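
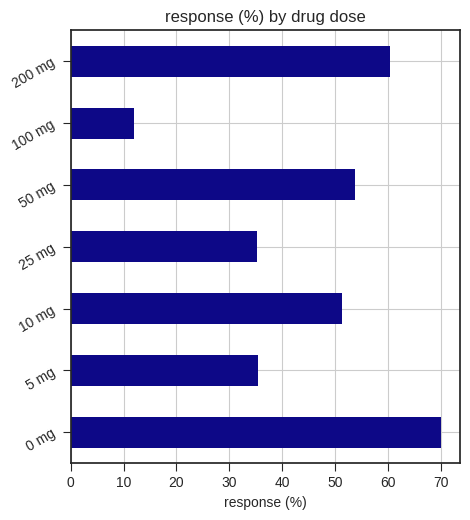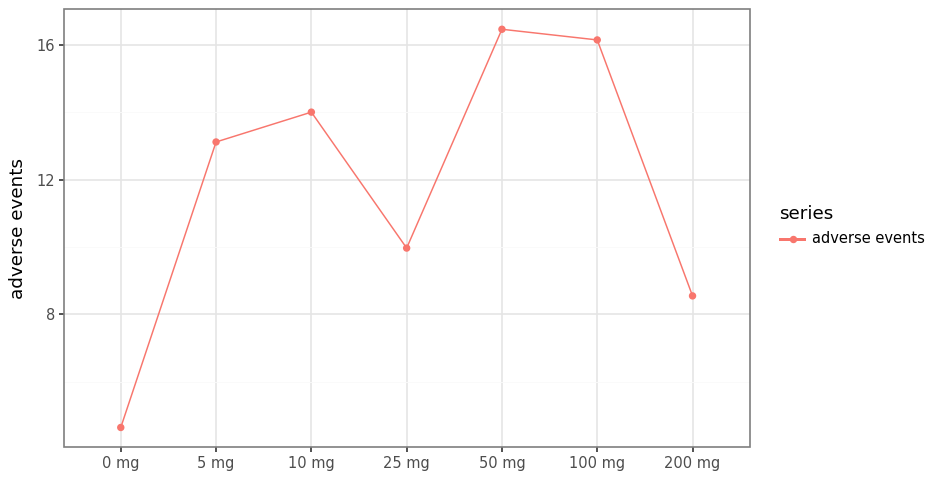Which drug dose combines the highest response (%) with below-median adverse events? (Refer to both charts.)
Chart 2 median adverse events ≈ 14; below-median drug doses: 0 mg, 25 mg, 200 mg. Among those, 0 mg has the highest response (%) (≈ 70).

0 mg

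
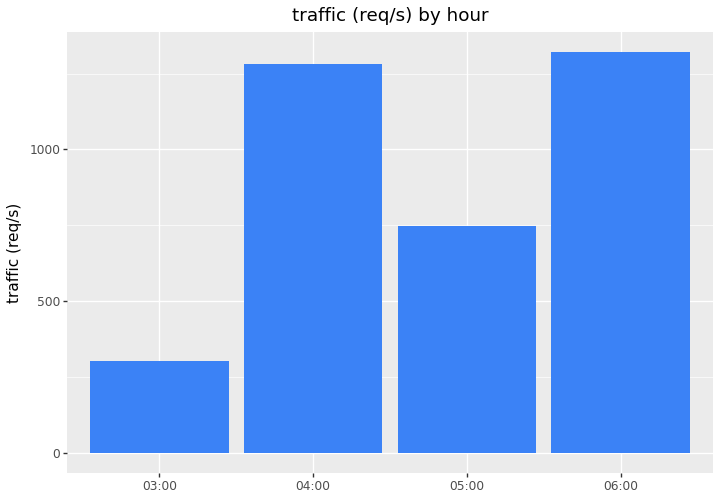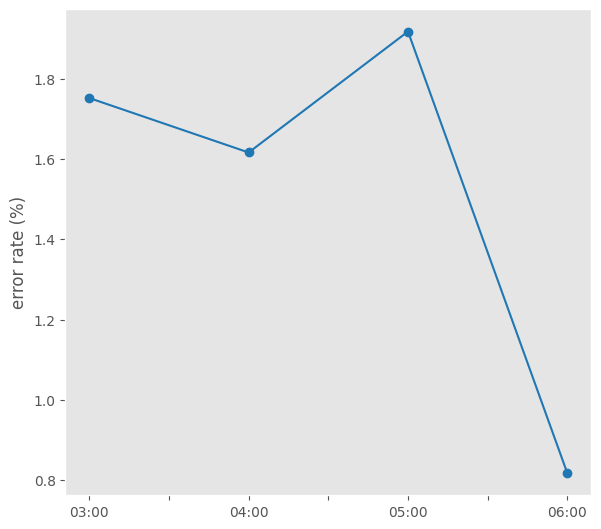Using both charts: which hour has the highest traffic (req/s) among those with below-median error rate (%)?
Chart 2 median error rate (%) ≈ 1.6; below-median hours: 04:00, 06:00. Among those, 06:00 has the highest traffic (req/s) (≈ 1400).

06:00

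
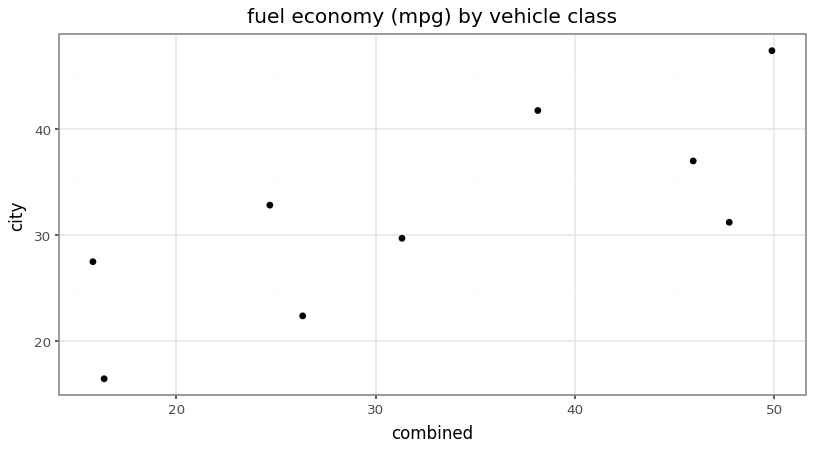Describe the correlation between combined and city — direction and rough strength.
Points are positively correlated; strong (|r| ≈ 0.8).

positive, strong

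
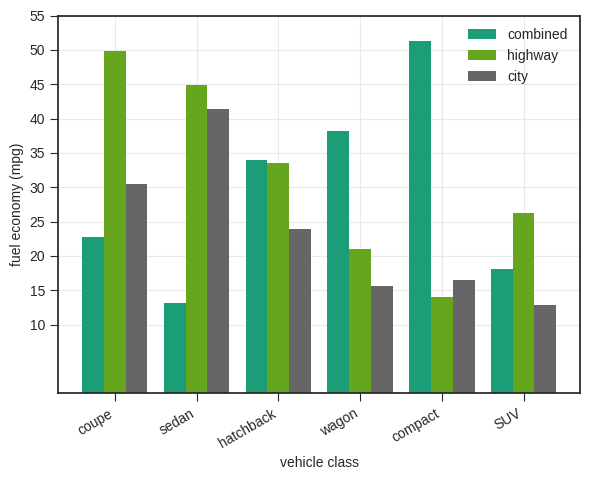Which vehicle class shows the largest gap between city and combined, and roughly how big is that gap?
compact, ≈ 35 mpg

compact: city ≈ 15, combined ≈ 50 → gap ≈ 35. Next-largest (sedan) is only ≈ 25.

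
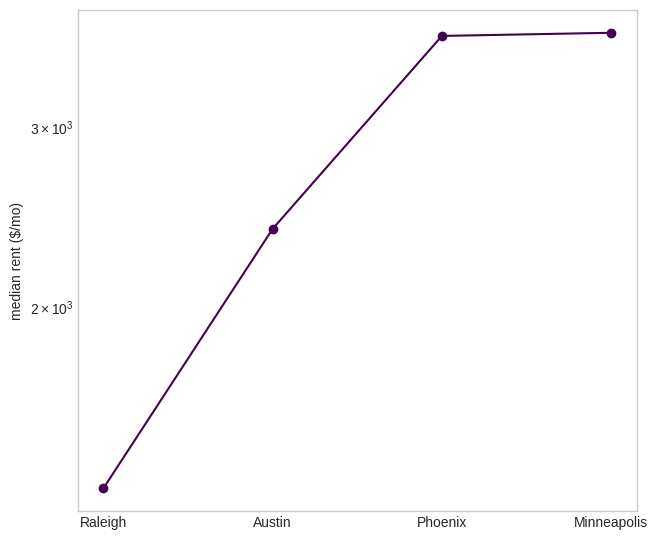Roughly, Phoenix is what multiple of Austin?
≈ 1.5×

Phoenix ≈ 3600, Austin ≈ 2400; 3600/2400 ≈ 1.5.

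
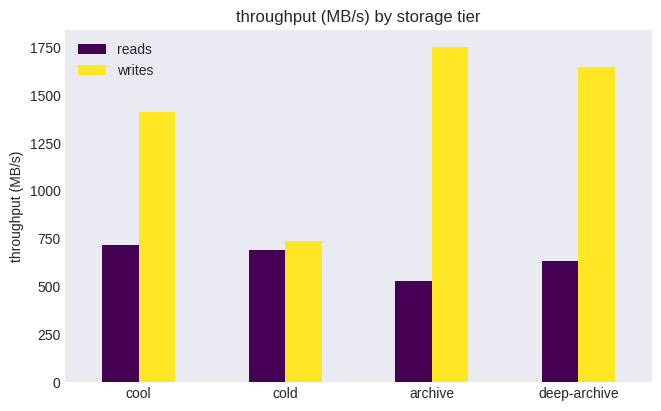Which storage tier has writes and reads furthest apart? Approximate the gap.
archive, ≈ 1200 MB/s

archive: writes ≈ 1800, reads ≈ 600 → gap ≈ 1200. Next-largest (deep-archive) is only ≈ 1000.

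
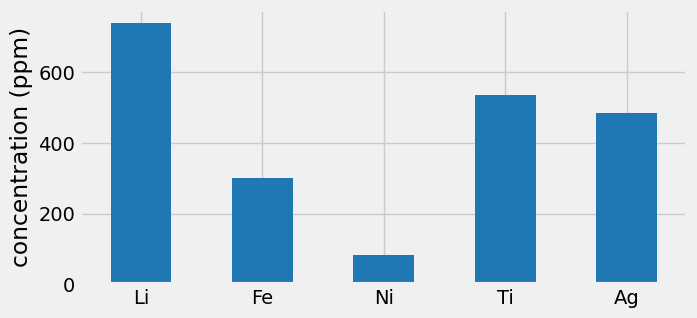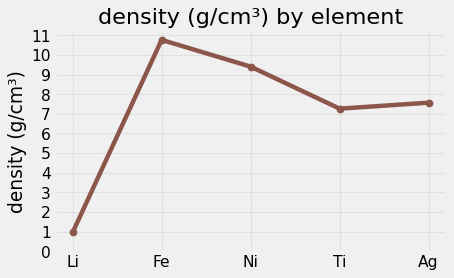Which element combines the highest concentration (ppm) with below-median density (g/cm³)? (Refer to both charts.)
Li

Chart 2 median density (g/cm³) ≈ 8; below-median elements: Li, Ti. Among those, Li has the highest concentration (ppm) (≈ 700).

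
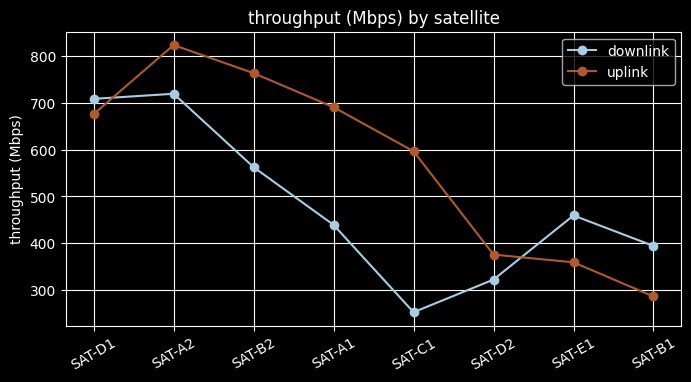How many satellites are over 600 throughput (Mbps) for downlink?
2

Above 600: SAT-D1, SAT-A2.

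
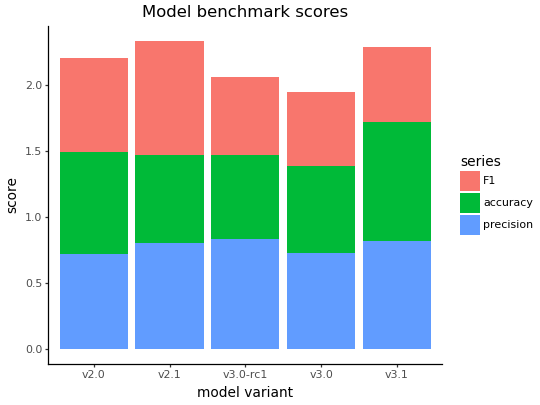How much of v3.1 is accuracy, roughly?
accuracy top ≈ 1.8, bottom ≈ 0.8; segment ≈ 1.0.

≈ 1.0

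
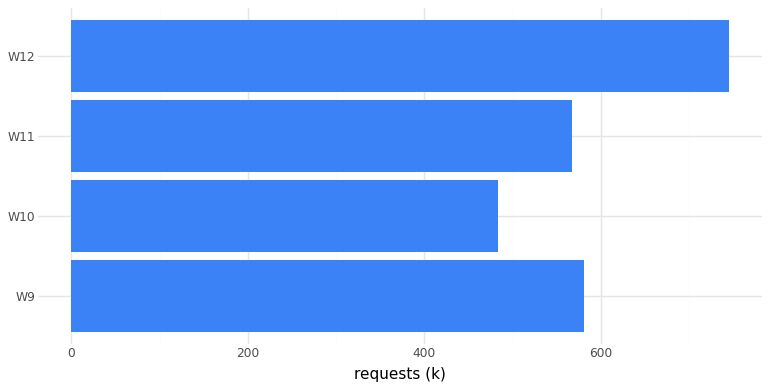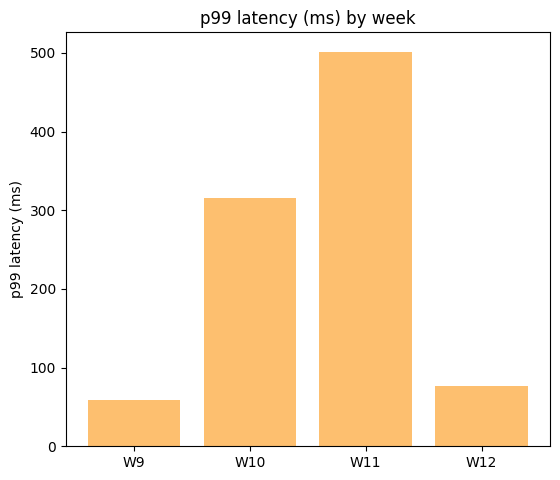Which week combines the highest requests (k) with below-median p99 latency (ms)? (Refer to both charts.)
Chart 2 median p99 latency (ms) ≈ 200; below-median weeks: W9, W12. Among those, W12 has the highest requests (k) (≈ 700).

W12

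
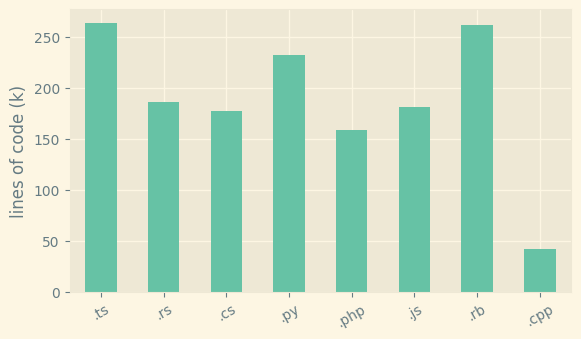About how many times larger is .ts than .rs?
.ts ≈ 275, .rs ≈ 175; 275/175 ≈ 1.57.

≈ 1.57×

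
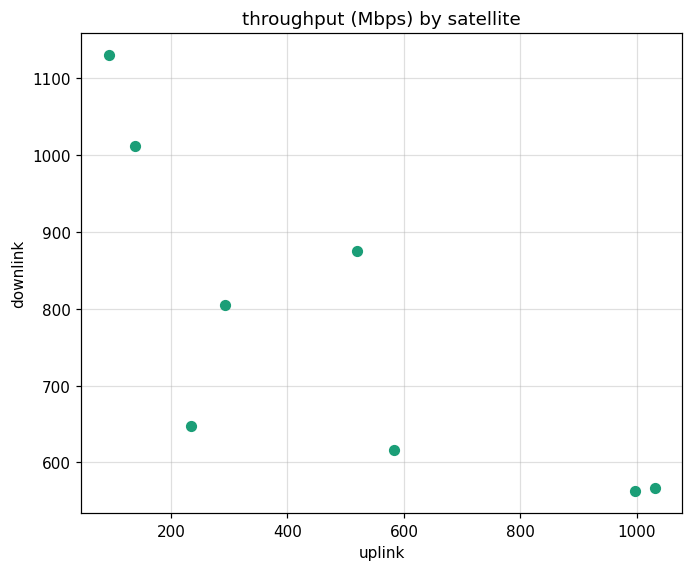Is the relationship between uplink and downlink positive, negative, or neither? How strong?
Points are negatively correlated; strong (|r| ≈ 0.8).

negative, strong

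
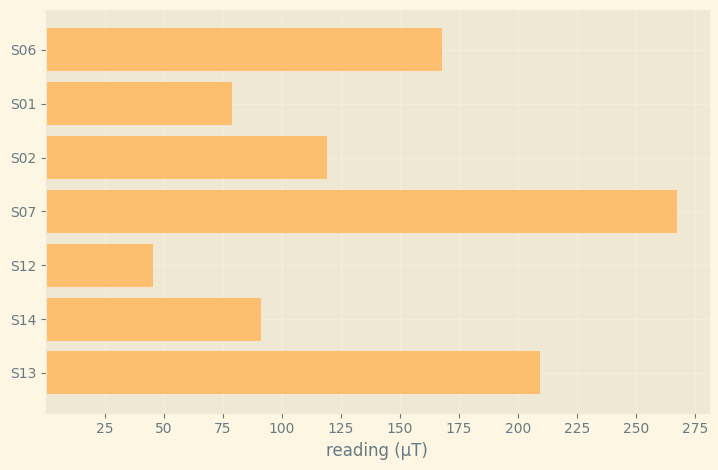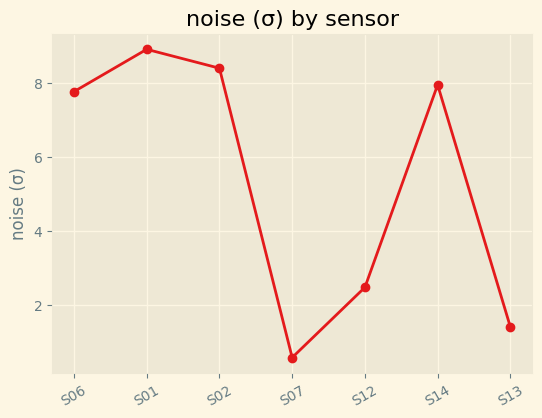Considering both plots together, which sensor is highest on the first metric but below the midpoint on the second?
S07

Chart 2 median noise (σ) ≈ 8; below-median sensors: S07, S12, S13. Among those, S07 has the highest reading (µT) (≈ 275).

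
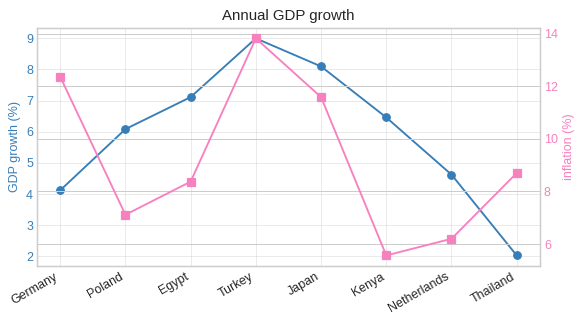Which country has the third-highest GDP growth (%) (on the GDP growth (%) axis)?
Top 4 (on the GDP growth (%) axis): Turkey ≈ 9, Japan ≈ 8, Egypt ≈ 7, Kenya ≈ 6.

Egypt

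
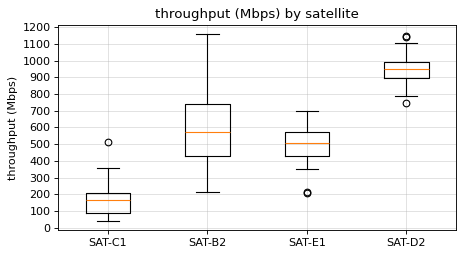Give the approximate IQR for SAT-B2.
Q3 ≈ 700, Q1 ≈ 400; IQR ≈ 300.

≈ 300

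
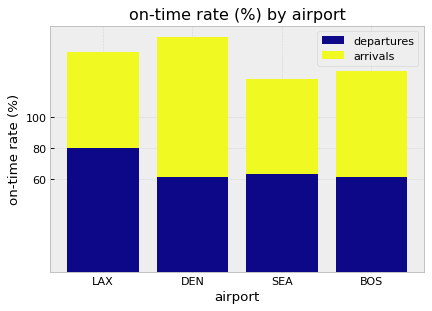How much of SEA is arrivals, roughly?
arrivals top ≈ 120, bottom ≈ 60; segment ≈ 60.

≈ 60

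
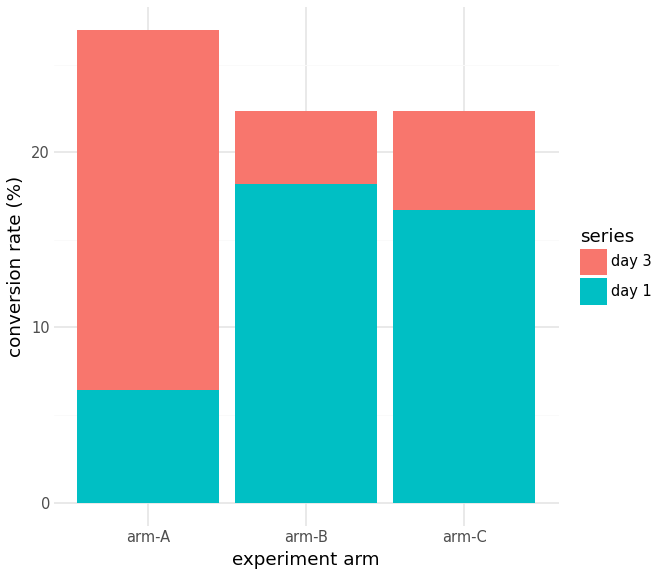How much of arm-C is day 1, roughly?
≈ 15

day 1 top ≈ 15, bottom ≈ 0; segment ≈ 15.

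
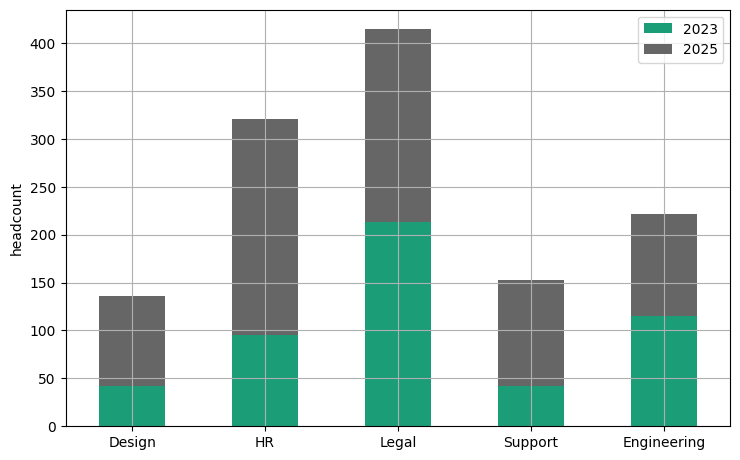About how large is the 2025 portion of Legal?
2025 top ≈ 400, bottom ≈ 200; segment ≈ 200.

≈ 200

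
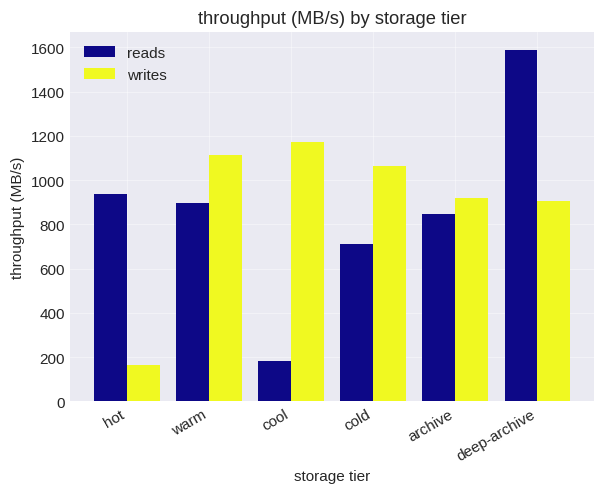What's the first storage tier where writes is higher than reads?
hot: writes ≈ 200 vs reads ≈ 1000 (not yet); warm: writes ≈ 1200 vs reads ≈ 800 (first crossover).

warm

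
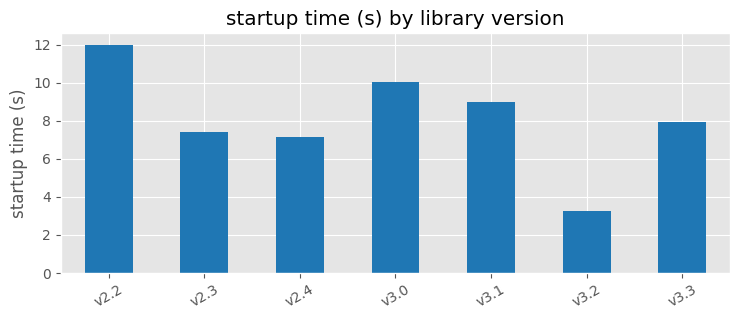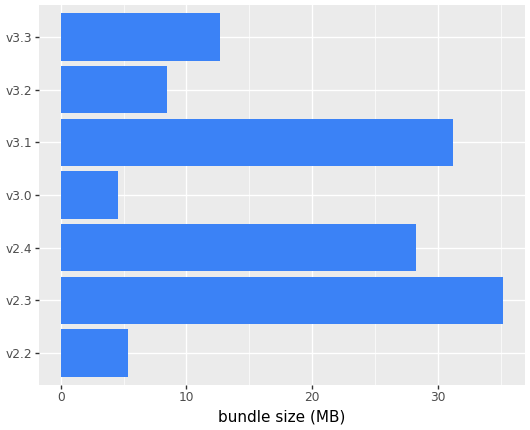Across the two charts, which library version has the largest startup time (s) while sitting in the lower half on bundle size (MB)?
v2.2

Chart 2 median bundle size (MB) ≈ 15; below-median library versions: v2.2, v3.0, v3.2. Among those, v2.2 has the highest startup time (s) (≈ 12).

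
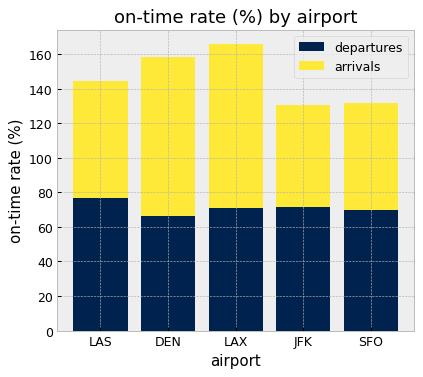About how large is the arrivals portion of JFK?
arrivals top ≈ 140, bottom ≈ 80; segment ≈ 60.

≈ 60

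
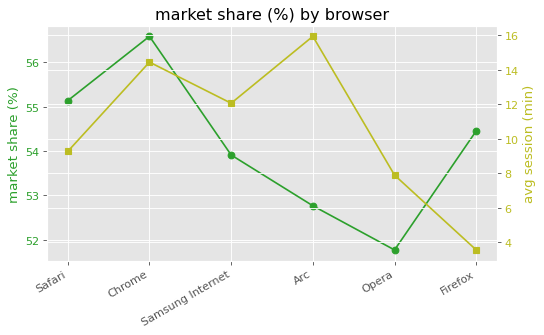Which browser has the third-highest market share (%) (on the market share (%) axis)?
Firefox

Top 4 (on the market share (%) axis): Chrome ≈ 56.5, Safari ≈ 55.0, Firefox ≈ 54.5, Samsung Internet ≈ 54.0.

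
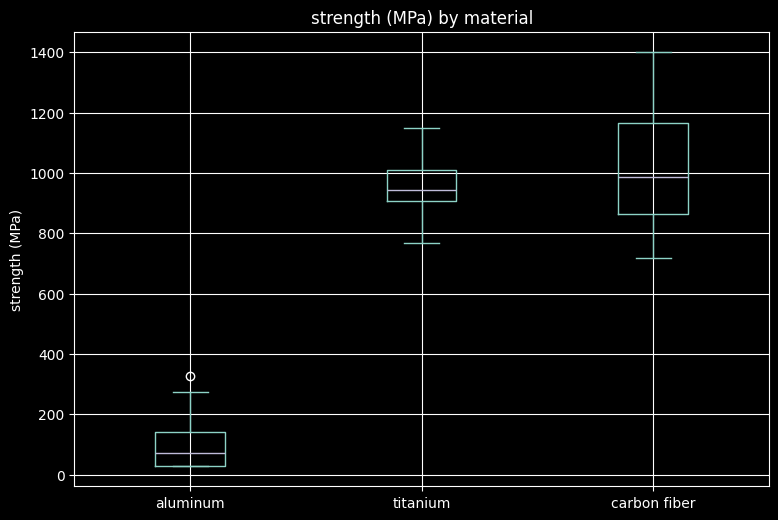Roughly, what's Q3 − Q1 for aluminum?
Q3 ≈ 100, Q1 ≈ 0; IQR ≈ 100.

≈ 100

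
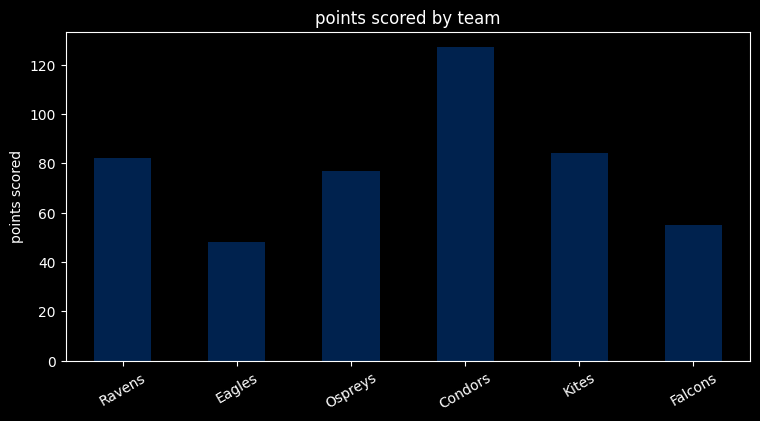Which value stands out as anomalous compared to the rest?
Condors ≈ 120; the rest sit between ≈ 40 and ≈ 80.

Condors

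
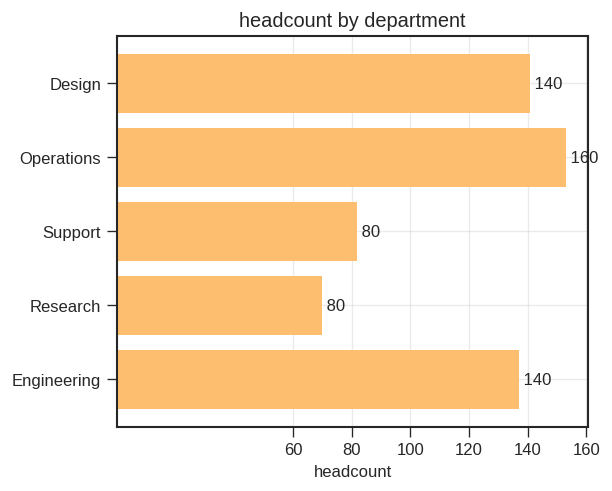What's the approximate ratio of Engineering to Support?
Engineering ≈ 140, Support ≈ 80; 140/80 ≈ 1.75.

≈ 1.75×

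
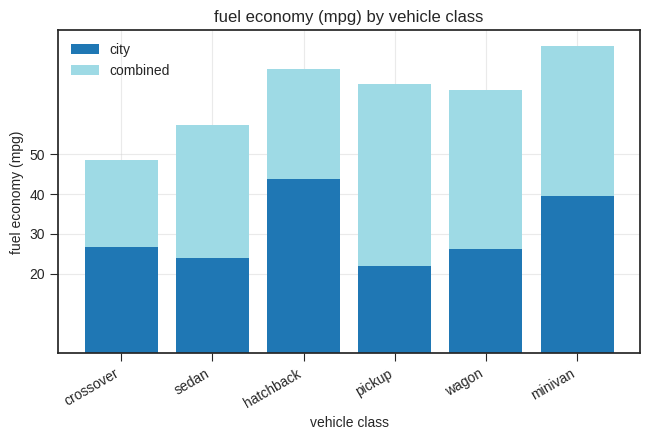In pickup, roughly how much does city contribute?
≈ 20

city top ≈ 20, bottom ≈ 0; segment ≈ 20.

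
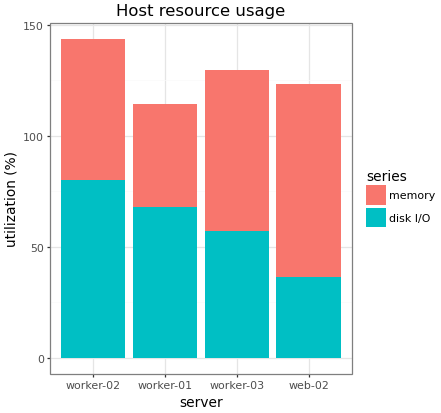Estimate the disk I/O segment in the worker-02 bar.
disk I/O top ≈ 80, bottom ≈ 0; segment ≈ 80.

≈ 80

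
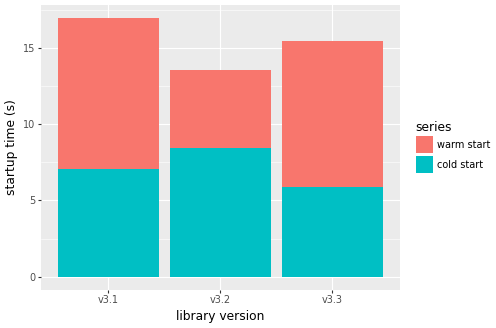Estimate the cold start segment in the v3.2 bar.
≈ 8

cold start top ≈ 8, bottom ≈ 0; segment ≈ 8.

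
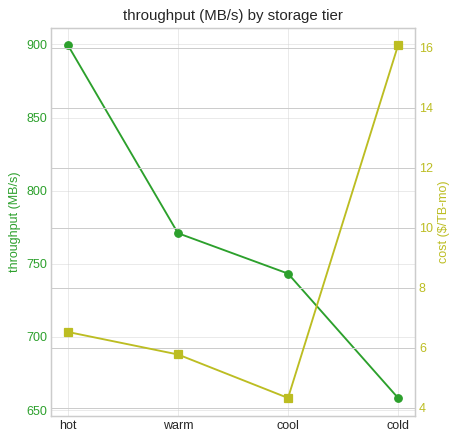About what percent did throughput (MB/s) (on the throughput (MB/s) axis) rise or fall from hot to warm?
≈ -13.9%

hot ≈ 900, warm ≈ 775; (775 − 900) / 900 ≈ -13.9%.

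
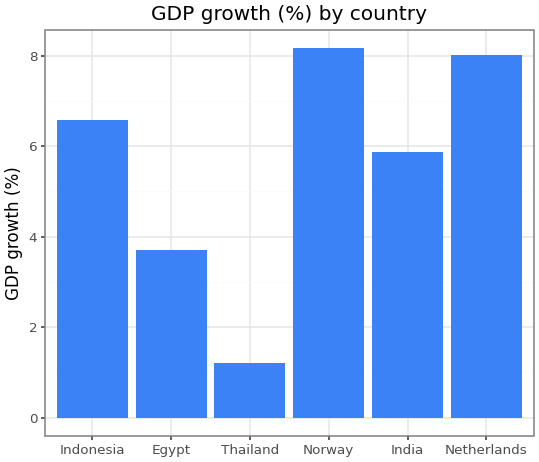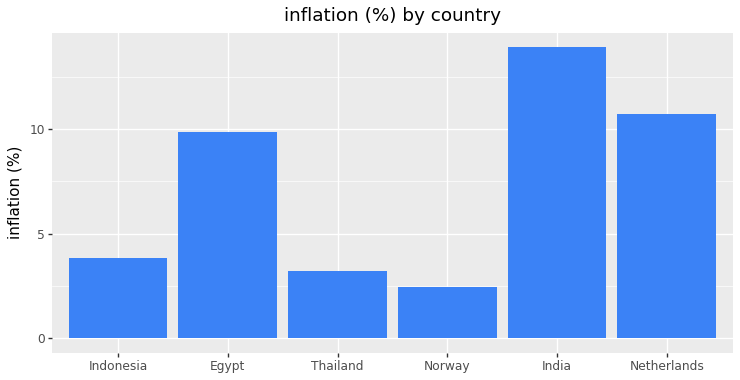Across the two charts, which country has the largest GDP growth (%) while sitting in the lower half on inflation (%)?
Chart 2 median inflation (%) ≈ 6; below-median countries: Indonesia, Thailand, Norway. Among those, Norway has the highest GDP growth (%) (≈ 8).

Norway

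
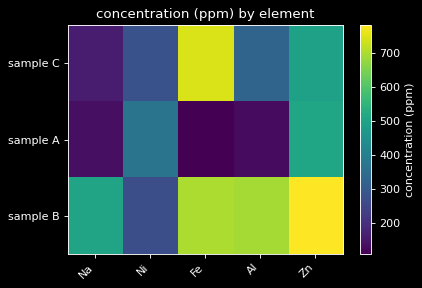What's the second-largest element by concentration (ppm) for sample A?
Top 3 for sample A: Zn ≈ 500, Ni ≈ 400, Na ≈ 100.

Ni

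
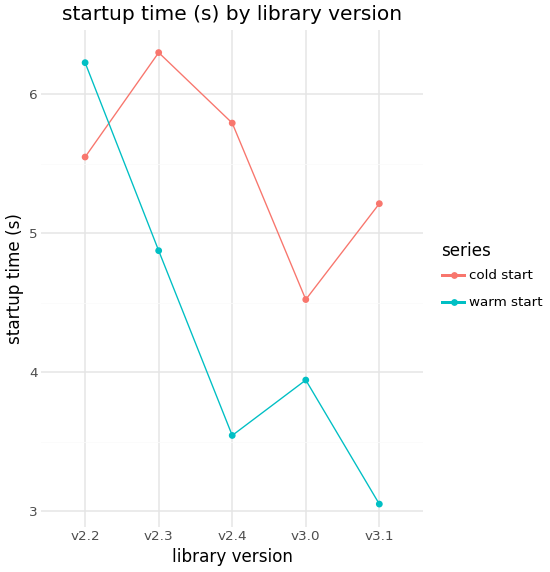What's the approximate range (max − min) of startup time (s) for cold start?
≈ 2.0

Max v2.3 ≈ 6.5, min v3.0 ≈ 4.5; range ≈ 2.0.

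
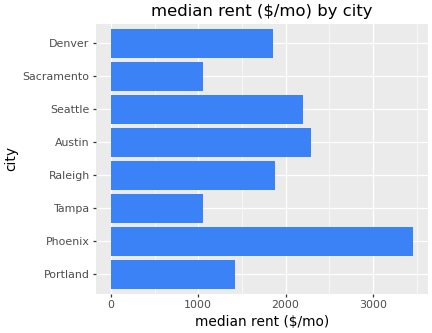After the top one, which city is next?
Top 3: Phoenix ≈ 3500, Austin ≈ 2500, Seattle ≈ 2000.

Austin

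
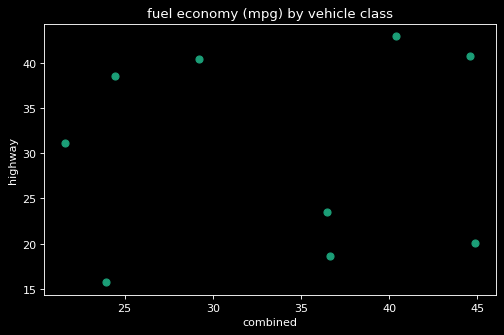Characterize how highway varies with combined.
no clear correlation

Points are roughly uncorrelated; weak (|r| ≈ 0.1).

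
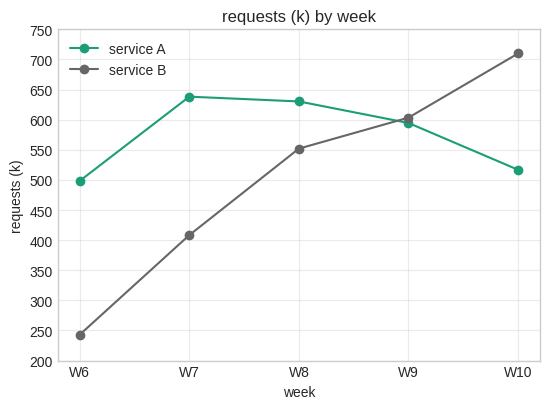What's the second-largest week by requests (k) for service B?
W9

Top 3 for service B: W10 ≈ 700, W9 ≈ 600, W8 ≈ 550.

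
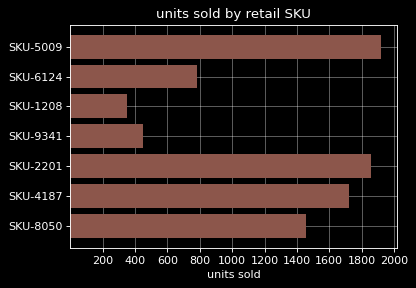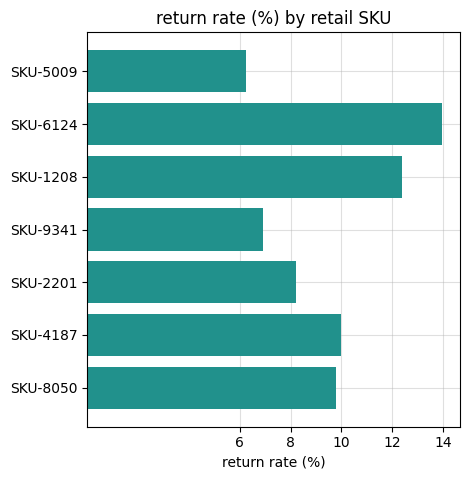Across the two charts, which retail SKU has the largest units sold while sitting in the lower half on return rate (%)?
SKU-5009

Chart 2 median return rate (%) ≈ 10; below-median retail SKUs: SKU-5009, SKU-9341, SKU-2201. Among those, SKU-5009 has the highest units sold (≈ 2000).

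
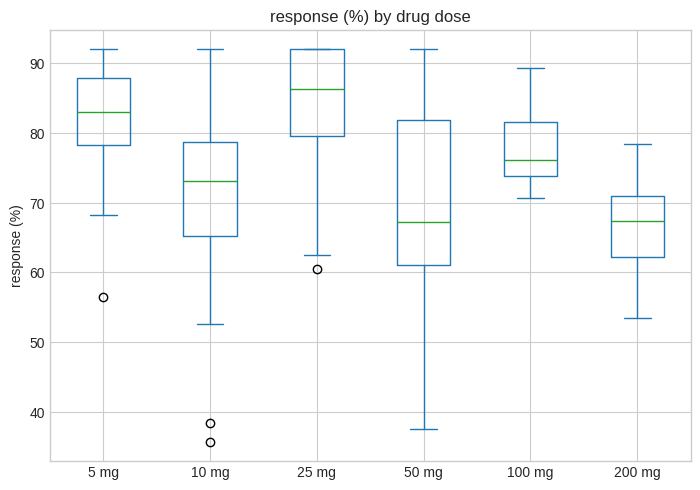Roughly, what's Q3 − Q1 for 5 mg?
Q3 ≈ 88, Q1 ≈ 78; IQR ≈ 10.

≈ 10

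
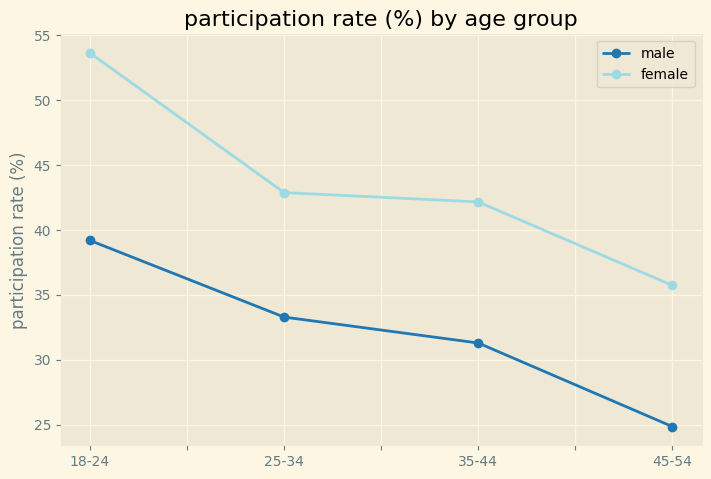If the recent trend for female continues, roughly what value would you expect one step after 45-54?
Last three: 45, 40, 35 → slope ≈ -5/step → next ≈ 30.

≈ 30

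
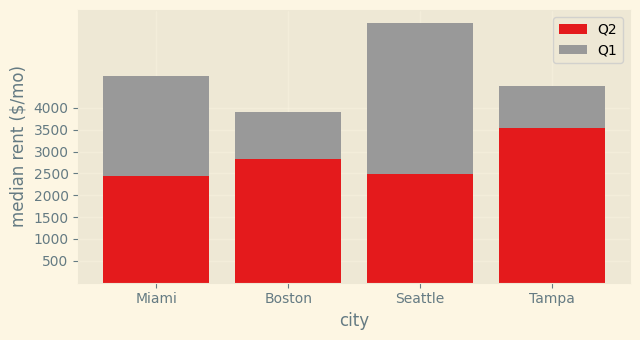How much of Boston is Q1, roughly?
Q1 top ≈ 4000, bottom ≈ 3000; segment ≈ 1000.

≈ 1000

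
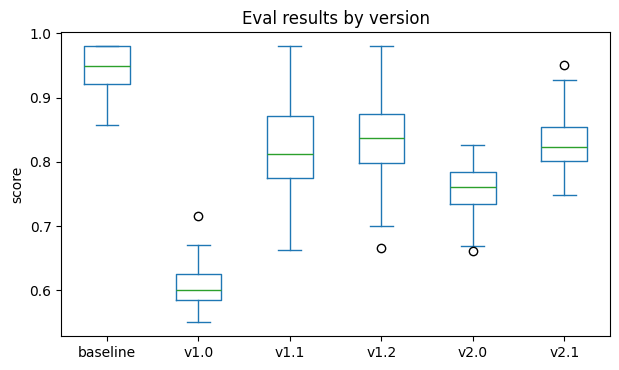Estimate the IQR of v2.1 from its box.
≈ 0.05

Q3 ≈ 0.85, Q1 ≈ 0.80; IQR ≈ 0.05.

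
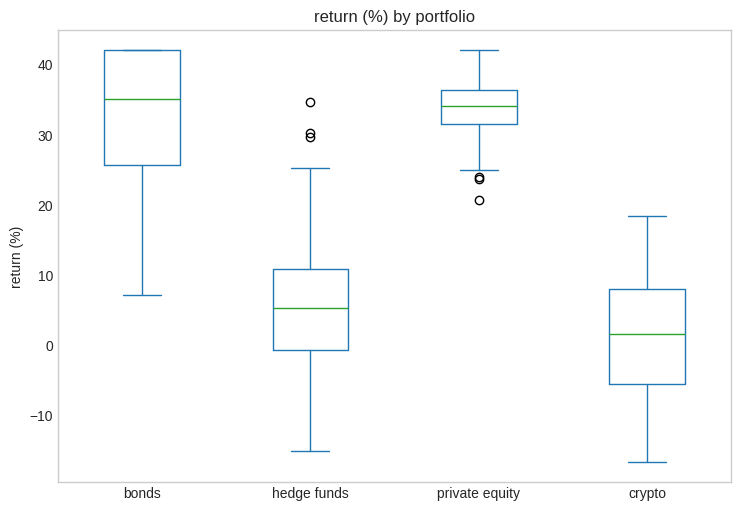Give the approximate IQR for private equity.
Q3 ≈ 35, Q1 ≈ 30; IQR ≈ 5.

≈ 5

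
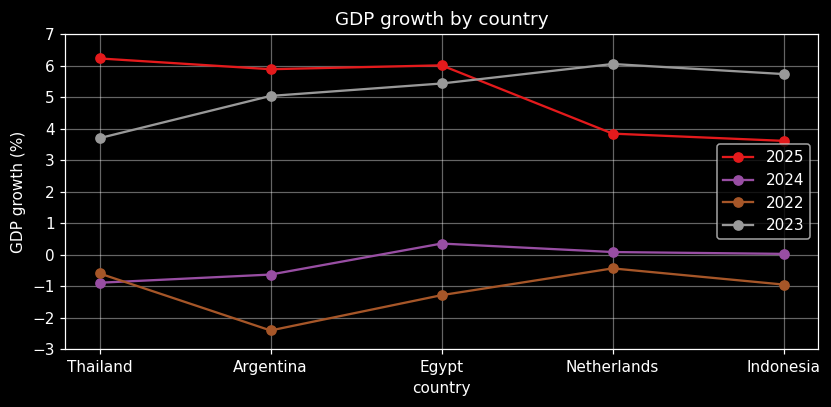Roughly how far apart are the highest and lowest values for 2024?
≈ 1

Max Egypt ≈ 0, min Thailand ≈ -1; range ≈ 1.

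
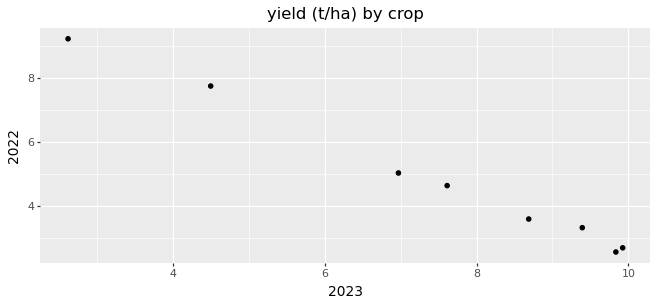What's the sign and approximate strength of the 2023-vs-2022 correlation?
Points are negatively correlated; strong (|r| ≈ 1.0).

negative, strong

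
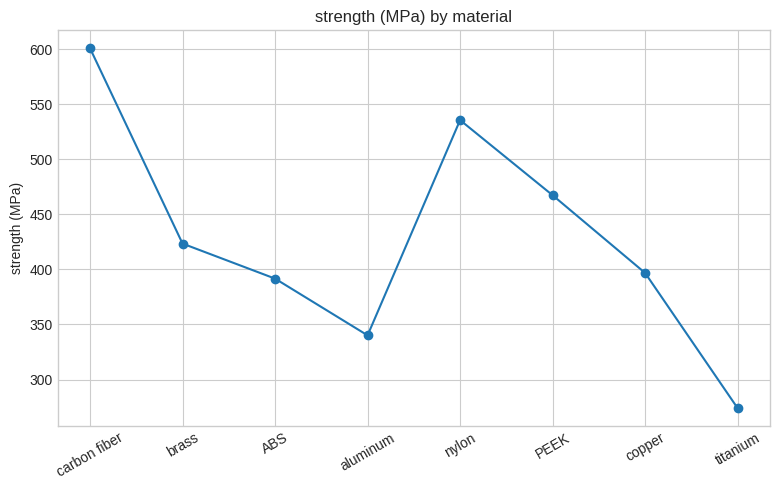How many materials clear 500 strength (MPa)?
2

Above 500: carbon fiber, nylon.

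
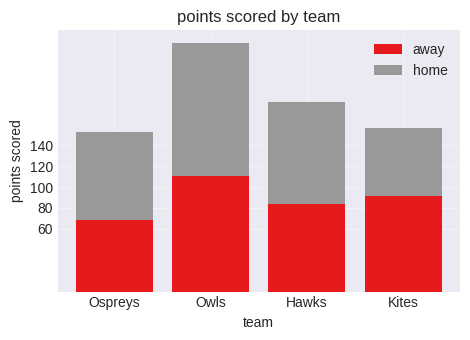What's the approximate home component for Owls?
home top ≈ 240, bottom ≈ 120; segment ≈ 120.

≈ 120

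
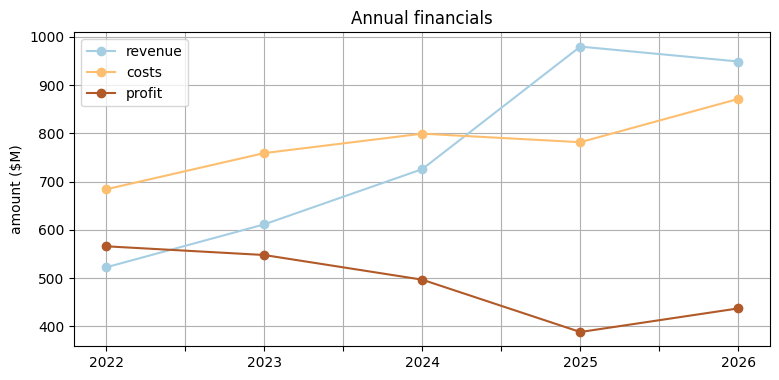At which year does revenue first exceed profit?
2023

2022: revenue ≈ 500 vs profit ≈ 550 (not yet); 2023: revenue ≈ 600 vs profit ≈ 550 (first crossover).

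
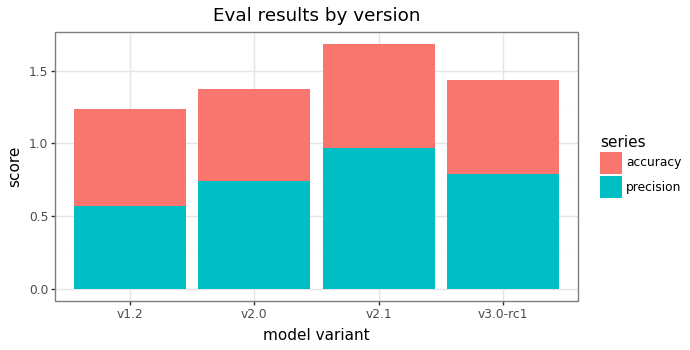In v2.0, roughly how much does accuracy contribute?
accuracy top ≈ 1.4, bottom ≈ 0.8; segment ≈ 0.6.

≈ 0.6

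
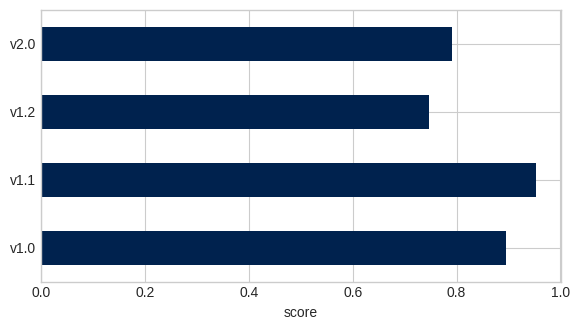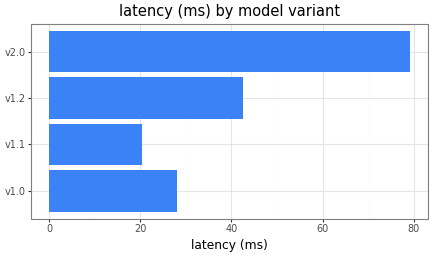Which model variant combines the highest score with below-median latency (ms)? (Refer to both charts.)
v1.1

Chart 2 median latency (ms) ≈ 40; below-median model variants: v1.0, v1.1. Among those, v1.1 has the highest score (≈ 1).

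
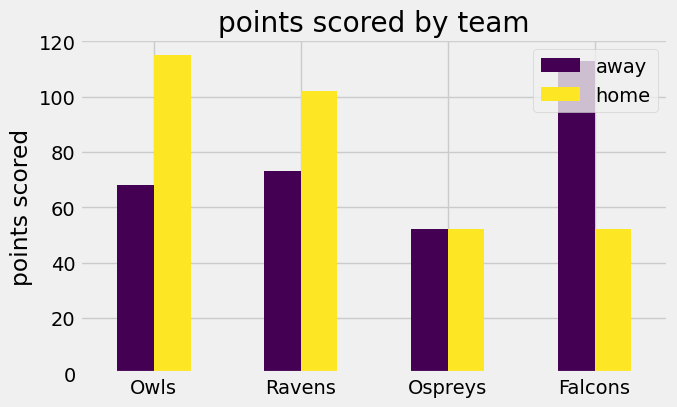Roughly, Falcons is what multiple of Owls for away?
Falcons ≈ 110, Owls ≈ 70; 110/70 ≈ 1.57.

≈ 1.57×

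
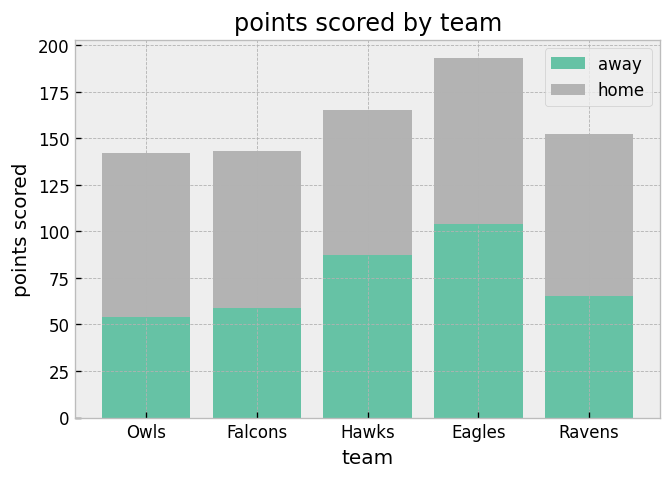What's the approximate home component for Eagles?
≈ 100

home top ≈ 200, bottom ≈ 100; segment ≈ 100.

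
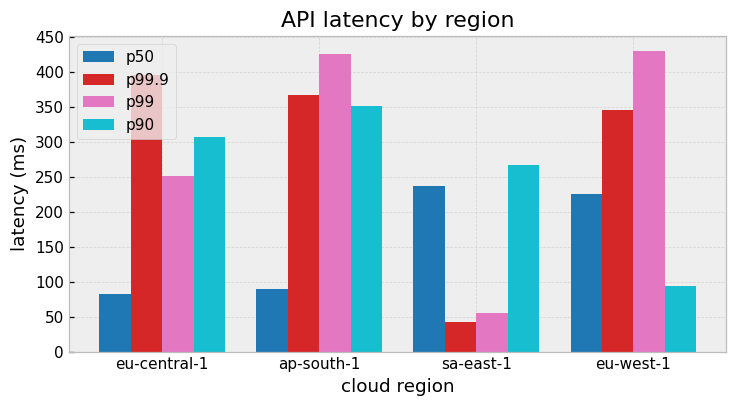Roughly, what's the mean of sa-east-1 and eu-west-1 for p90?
(250 + 100) / 2 ≈ 175.

≈ 175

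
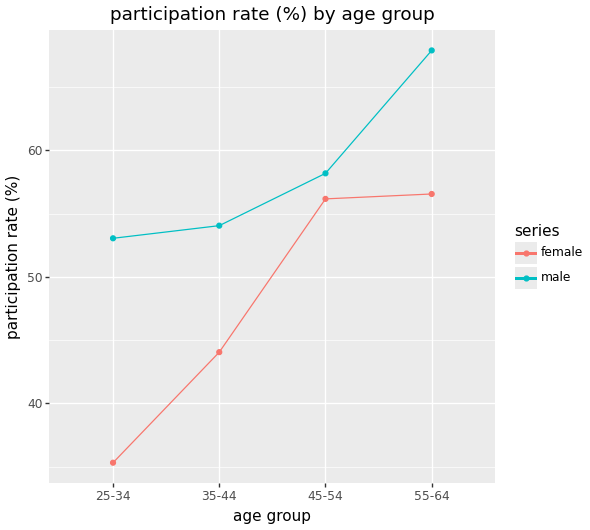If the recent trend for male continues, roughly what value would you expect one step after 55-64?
≈ 77.5

Last three: 55, 60, 70 → slope ≈ 7.5/step → next ≈ 77.5.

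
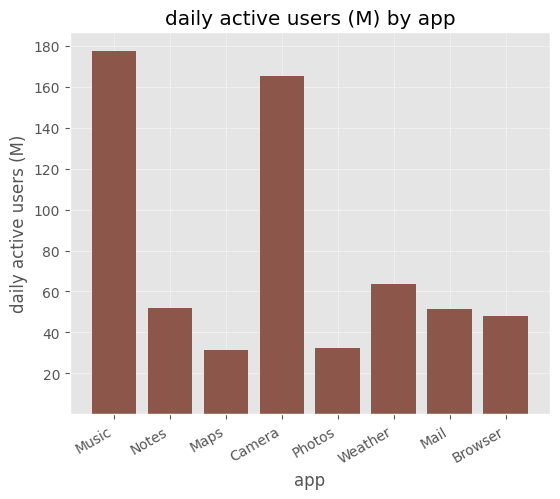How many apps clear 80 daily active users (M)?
2

Above 80: Music, Camera.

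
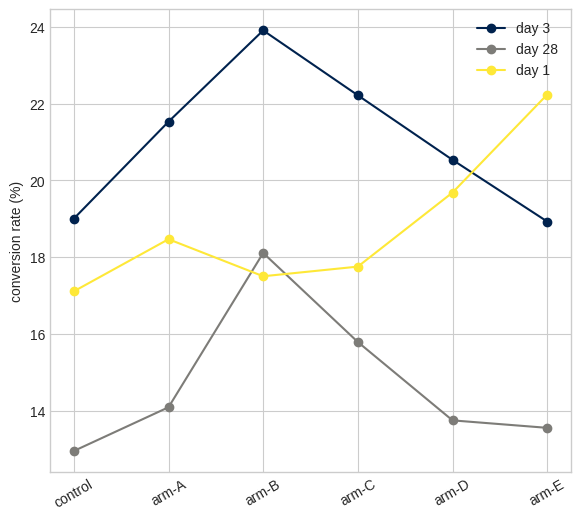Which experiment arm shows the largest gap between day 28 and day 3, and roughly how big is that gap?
arm-A: day 28 ≈ 14, day 3 ≈ 22 → gap ≈ 8. Next-largest (arm-D) is only ≈ 7.

arm-A, ≈ 8 %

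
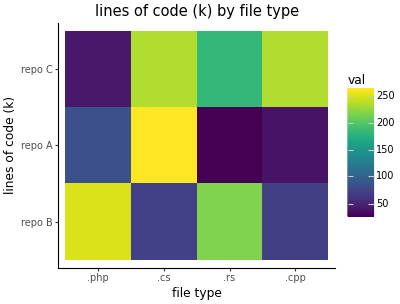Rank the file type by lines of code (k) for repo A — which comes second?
.php

Top 3 for repo A: .cs ≈ 260, .php ≈ 80, .cpp ≈ 40.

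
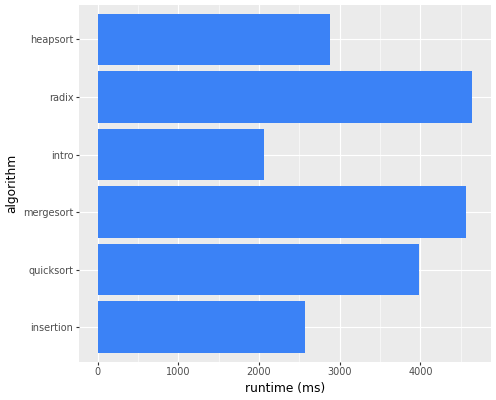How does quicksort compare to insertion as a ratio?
quicksort ≈ 4000, insertion ≈ 2500; 4000/2500 ≈ 1.6.

≈ 1.6×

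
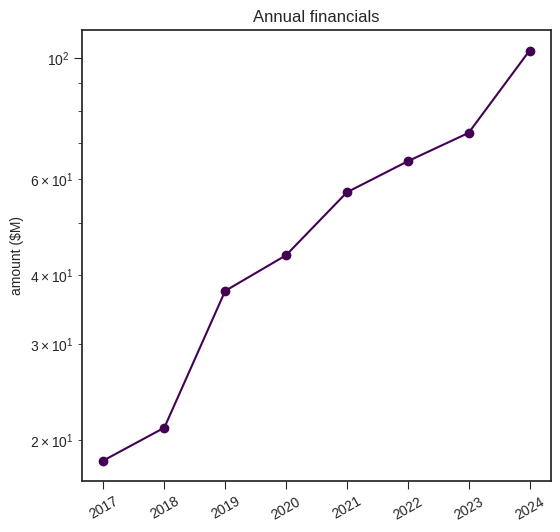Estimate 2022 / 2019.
≈ 1.5×

2022 ≈ 60, 2019 ≈ 40; 60/40 ≈ 1.5.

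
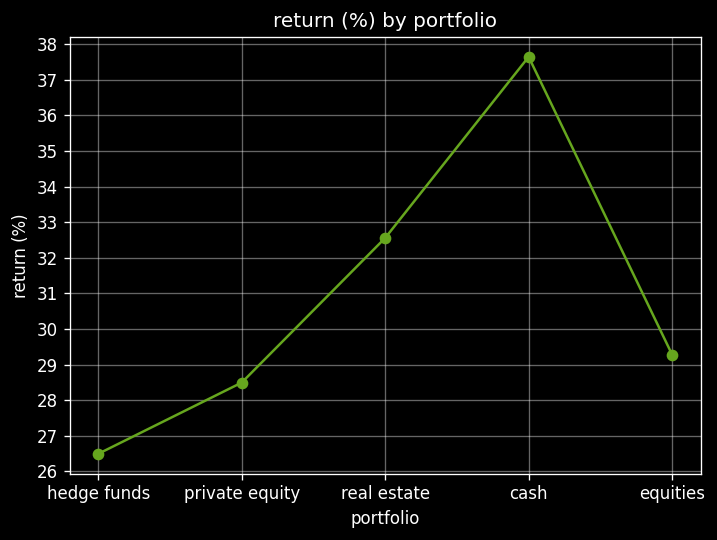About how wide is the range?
Max cash ≈ 38, min hedge funds ≈ 26; range ≈ 12.

≈ 12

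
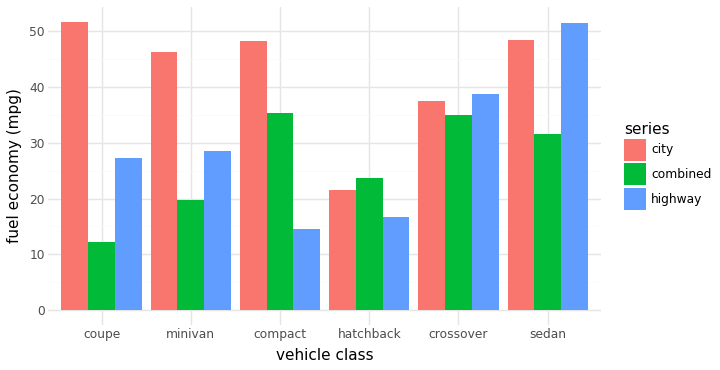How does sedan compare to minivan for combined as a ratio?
≈ 1.5×

sedan ≈ 30, minivan ≈ 20; 30/20 ≈ 1.5.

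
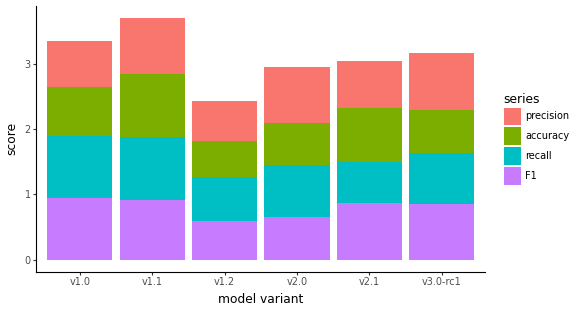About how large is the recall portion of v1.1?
≈ 1.0

recall top ≈ 2.0, bottom ≈ 1.0; segment ≈ 1.0.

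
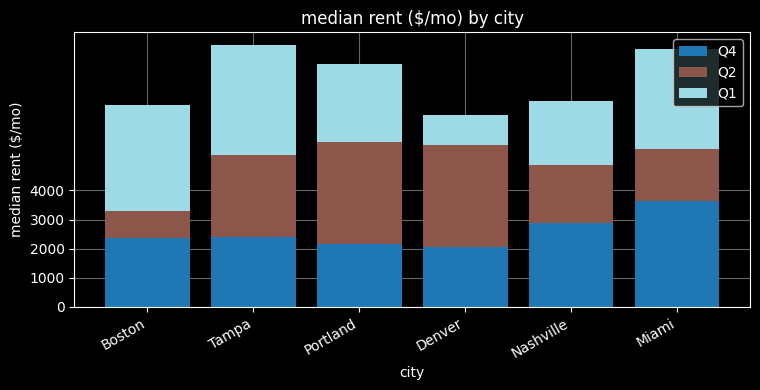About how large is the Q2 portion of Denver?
Q2 top ≈ 6000, bottom ≈ 2000; segment ≈ 4000.

≈ 4000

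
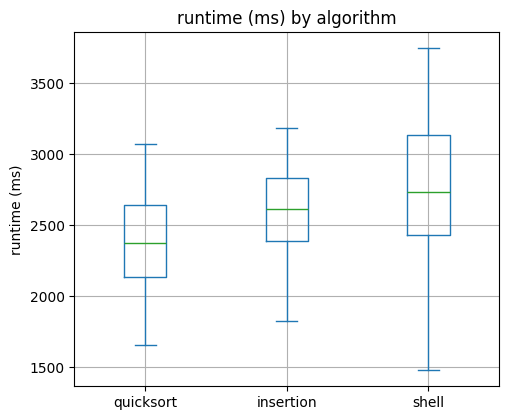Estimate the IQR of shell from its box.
Q3 ≈ 3140, Q1 ≈ 2440; IQR ≈ 700.

≈ 700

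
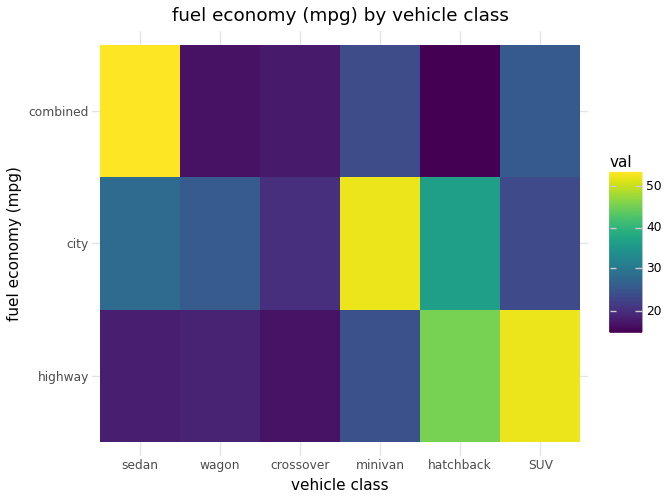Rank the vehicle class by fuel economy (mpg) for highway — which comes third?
minivan

Top 4 for highway: SUV ≈ 50, hatchback ≈ 45, minivan ≈ 25, wagon ≈ 20.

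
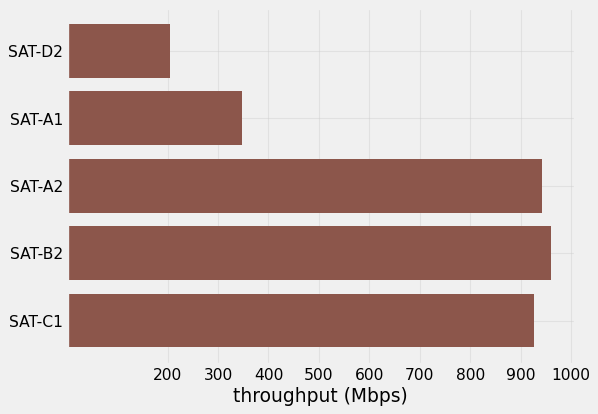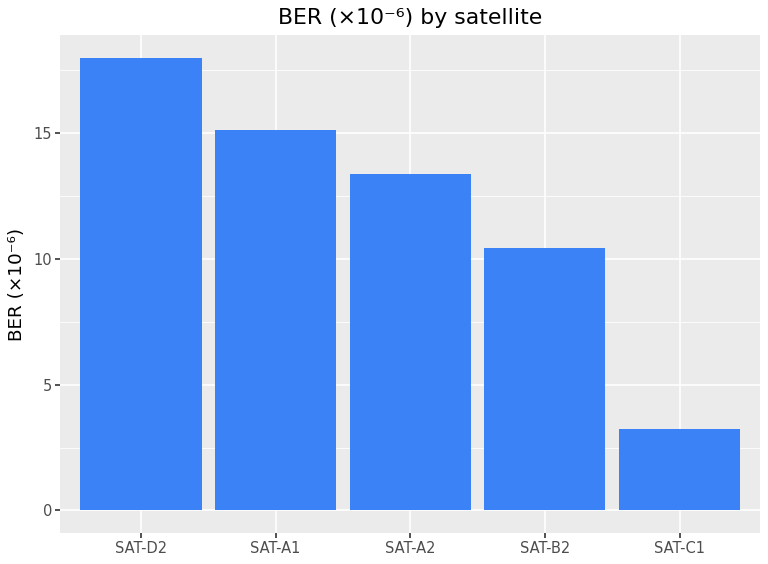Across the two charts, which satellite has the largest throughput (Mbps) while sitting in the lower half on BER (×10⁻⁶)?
Chart 2 median BER (×10⁻⁶) ≈ 14; below-median satellites: SAT-B2, SAT-C1. Among those, SAT-B2 has the highest throughput (Mbps) (≈ 1000).

SAT-B2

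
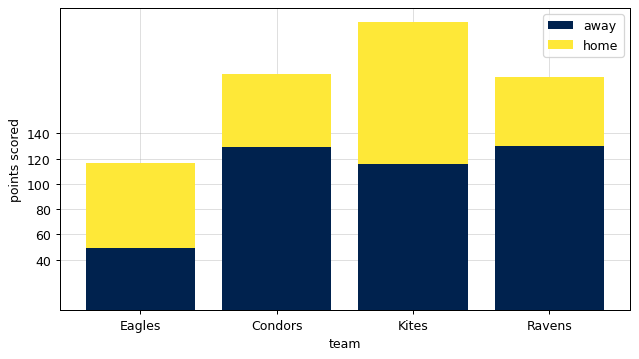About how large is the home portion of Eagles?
home top ≈ 120, bottom ≈ 40; segment ≈ 80.

≈ 80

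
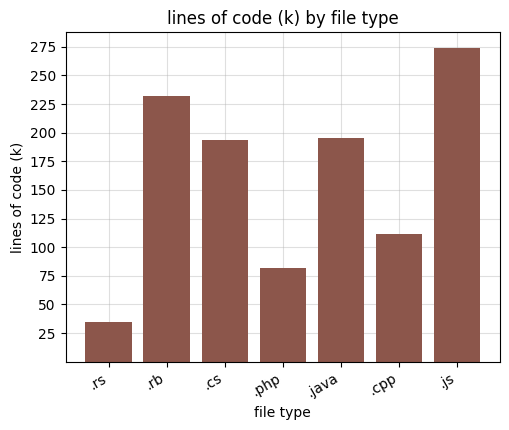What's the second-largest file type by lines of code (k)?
Top 3: .js ≈ 275, .rb ≈ 225, .java ≈ 200.

.rb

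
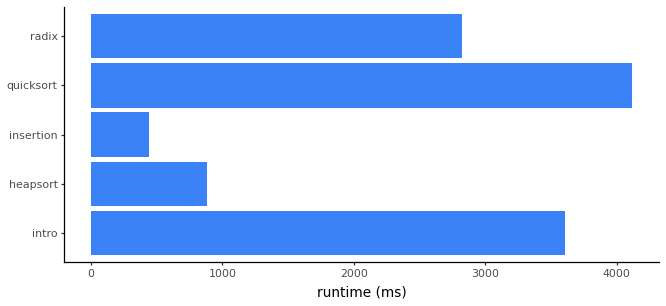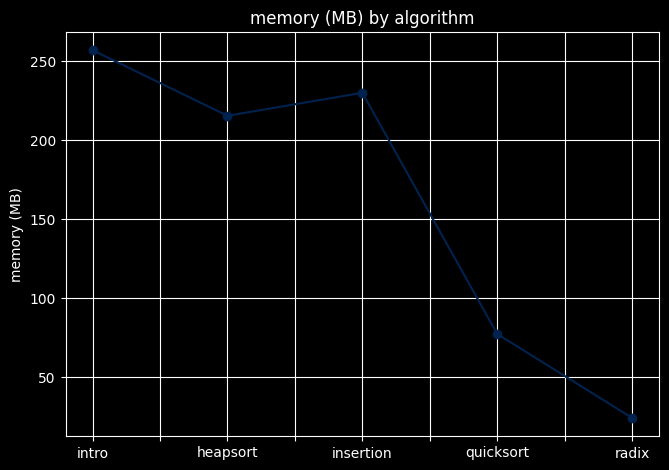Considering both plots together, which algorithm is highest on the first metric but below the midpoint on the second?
quicksort

Chart 2 median memory (MB) ≈ 225; below-median algorithms: quicksort, radix. Among those, quicksort has the highest runtime (ms) (≈ 4000).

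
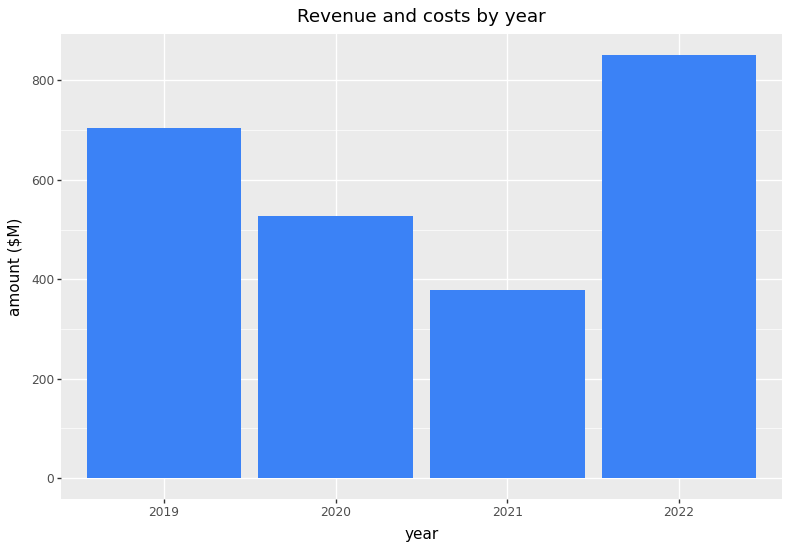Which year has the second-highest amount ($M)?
Top 3: 2022 ≈ 900, 2019 ≈ 700, 2020 ≈ 500.

2019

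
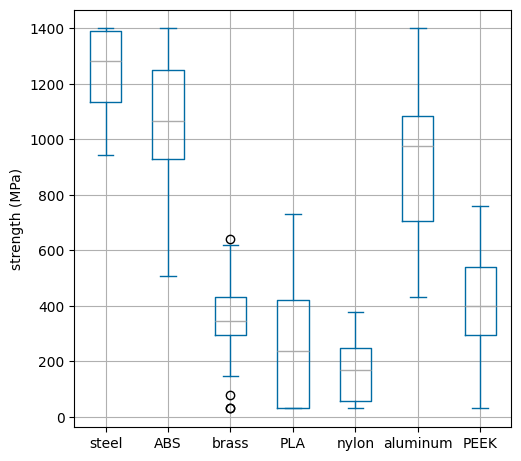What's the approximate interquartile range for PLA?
Q3 ≈ 400, Q1 ≈ 0; IQR ≈ 400.

≈ 400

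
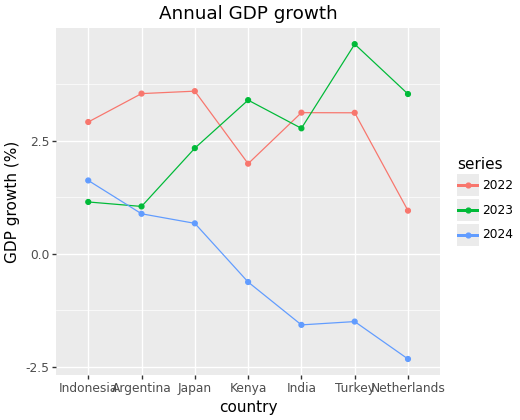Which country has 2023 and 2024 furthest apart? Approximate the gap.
Turkey: 2023 ≈ 5, 2024 ≈ -2 → gap ≈ 7. Next-largest (Netherlands) is only ≈ 6.

Turkey, ≈ 7 %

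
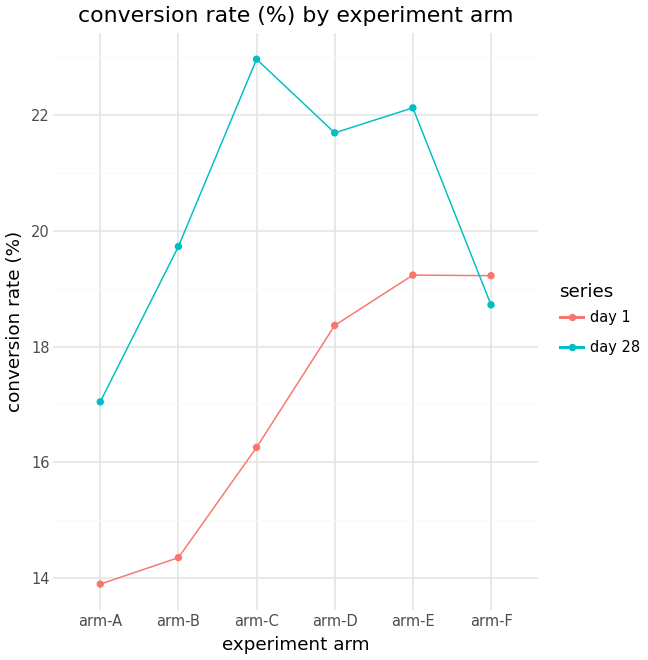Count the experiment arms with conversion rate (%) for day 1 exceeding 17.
Above 17: arm-D, arm-E, arm-F.

3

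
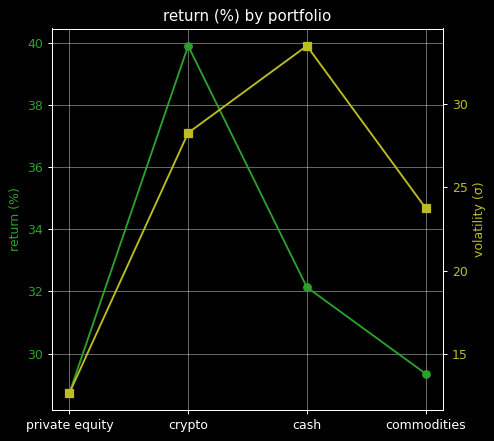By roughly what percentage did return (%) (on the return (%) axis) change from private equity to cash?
≈ +10.3%

private equity ≈ 29, cash ≈ 32; (32 − 29) / 29 ≈ +10.3%.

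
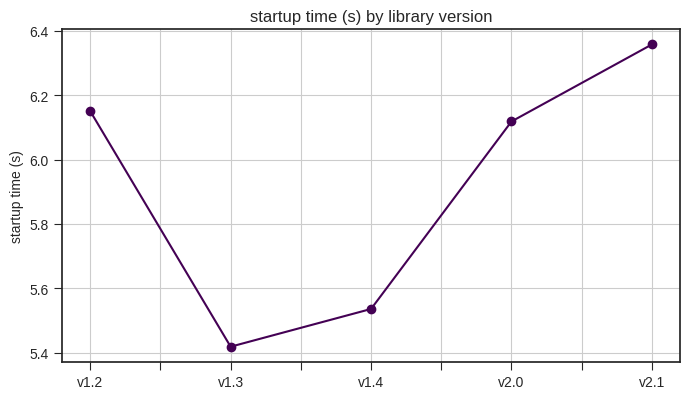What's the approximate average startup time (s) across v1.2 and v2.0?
(6.2 + 6.1) / 2 ≈ 6.15.

≈ 6.15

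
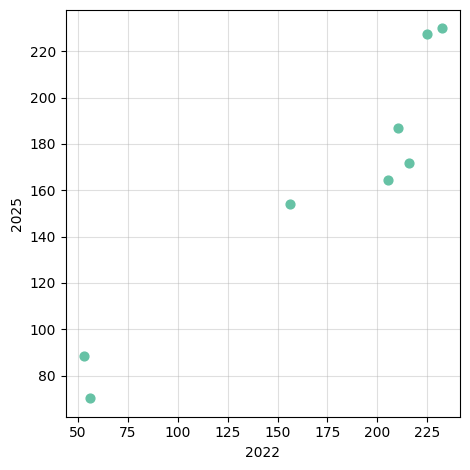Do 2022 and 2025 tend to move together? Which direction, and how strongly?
positive, strong

Points are positively correlated; strong (|r| ≈ 0.9).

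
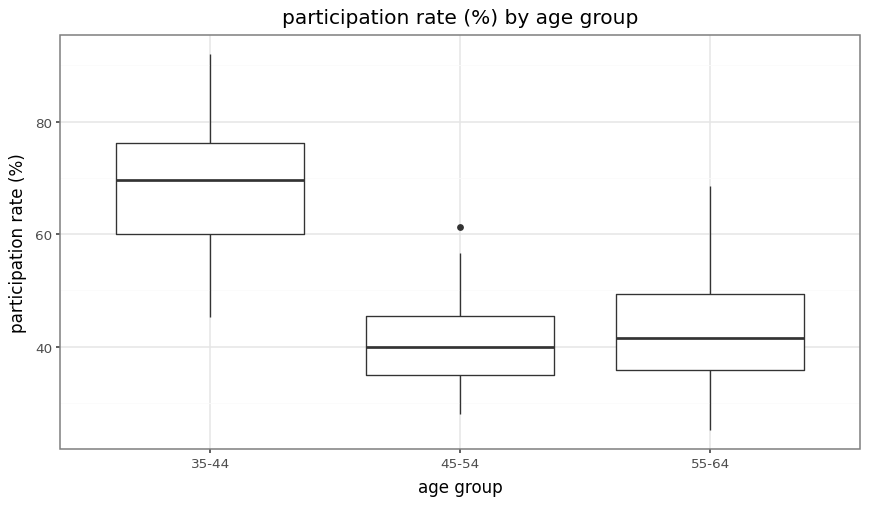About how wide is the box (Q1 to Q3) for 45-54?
Q3 ≈ 45, Q1 ≈ 35; IQR ≈ 10.

≈ 10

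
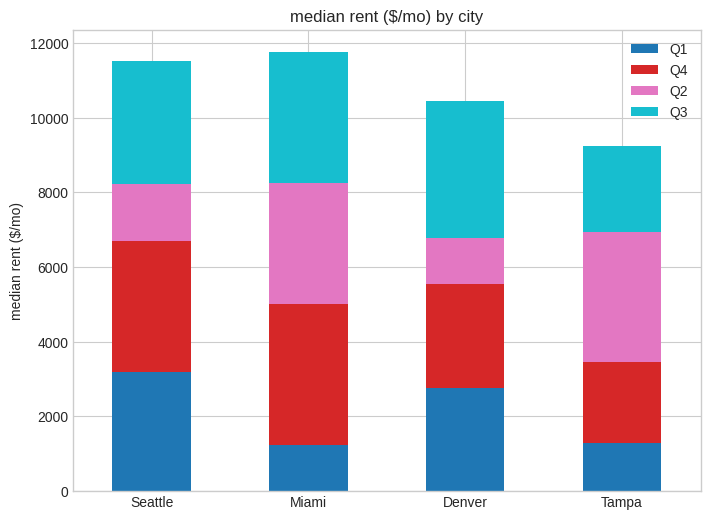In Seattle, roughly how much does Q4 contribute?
≈ 4000

Q4 top ≈ 7000, bottom ≈ 3000; segment ≈ 4000.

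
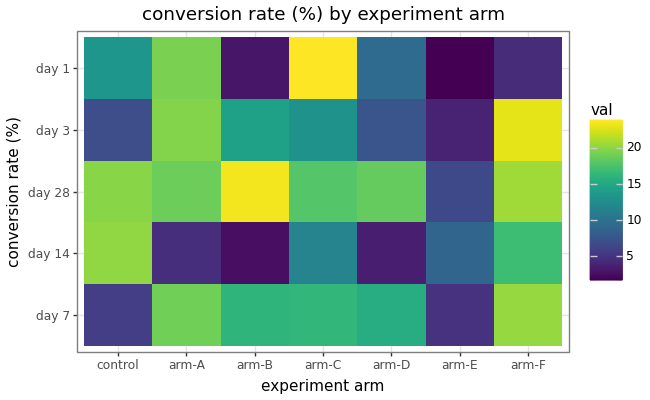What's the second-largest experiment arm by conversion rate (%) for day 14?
arm-F

Top 3 for day 14: control ≈ 20, arm-F ≈ 16, arm-C ≈ 12.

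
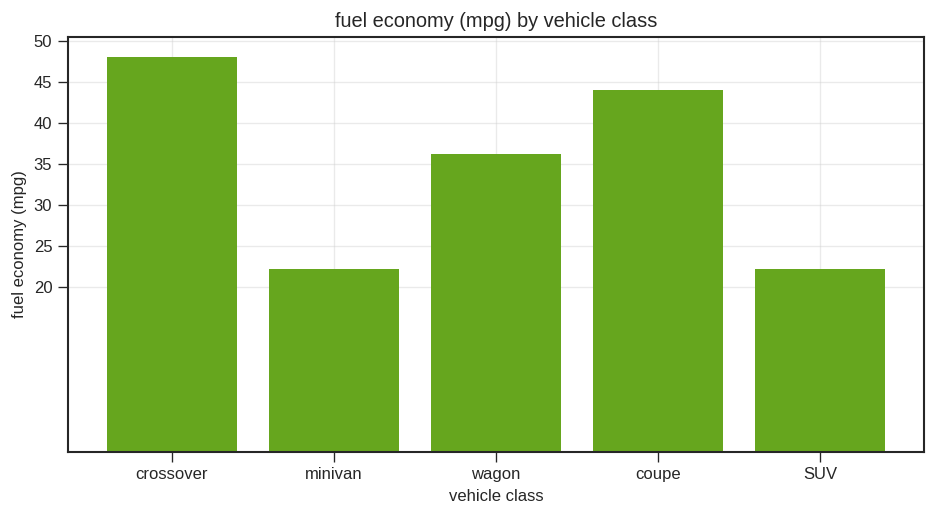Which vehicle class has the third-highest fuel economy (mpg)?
wagon

Top 4: crossover ≈ 50, coupe ≈ 45, wagon ≈ 35, minivan ≈ 20.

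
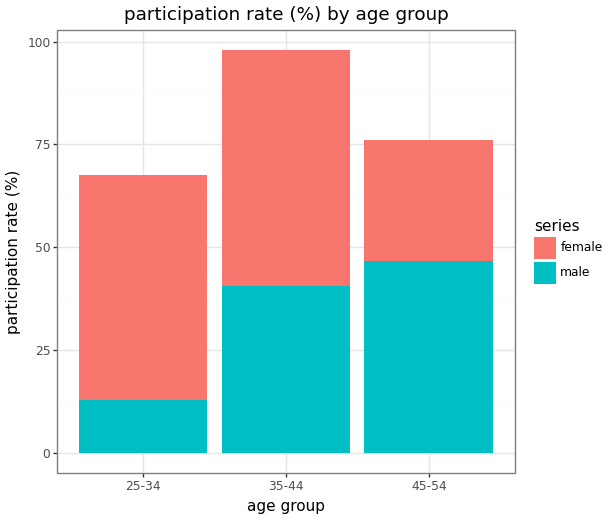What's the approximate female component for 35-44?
≈ 60

female top ≈ 100, bottom ≈ 40; segment ≈ 60.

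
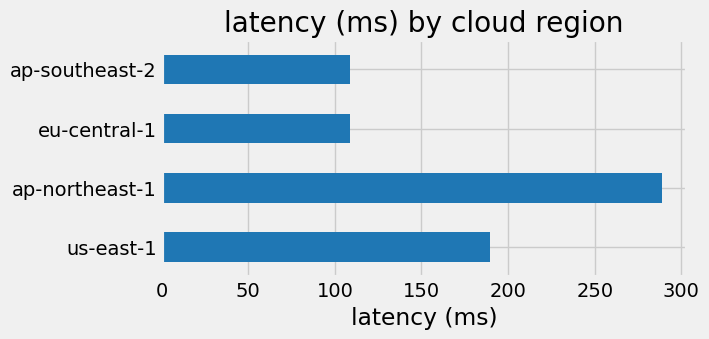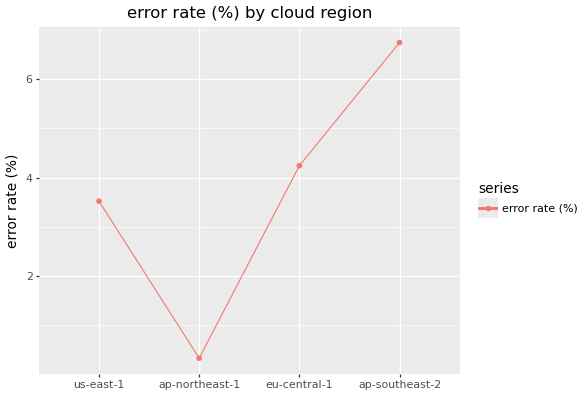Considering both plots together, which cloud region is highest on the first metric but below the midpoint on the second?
ap-northeast-1

Chart 2 median error rate (%) ≈ 4; below-median cloud regions: us-east-1, ap-northeast-1. Among those, ap-northeast-1 has the highest latency (ms) (≈ 300).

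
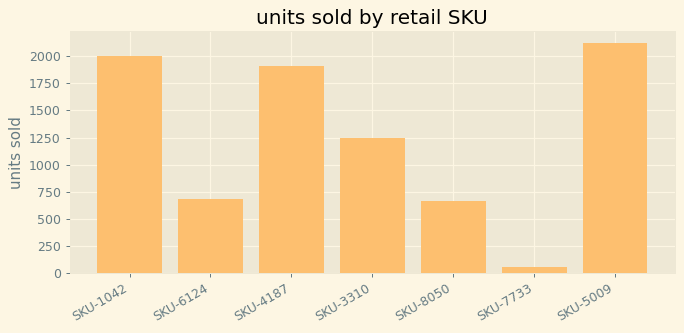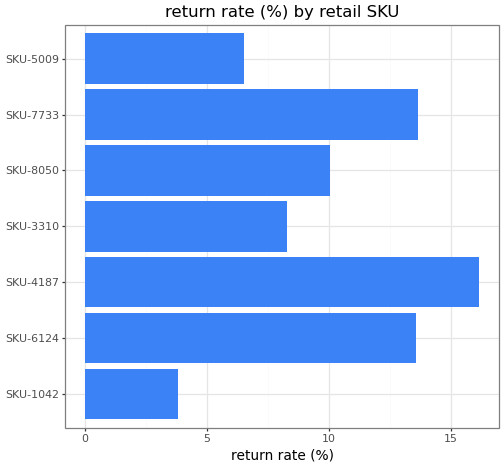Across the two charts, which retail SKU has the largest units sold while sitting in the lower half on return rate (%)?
SKU-5009

Chart 2 median return rate (%) ≈ 10; below-median retail SKUs: SKU-1042, SKU-3310, SKU-5009. Among those, SKU-5009 has the highest units sold (≈ 2200).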